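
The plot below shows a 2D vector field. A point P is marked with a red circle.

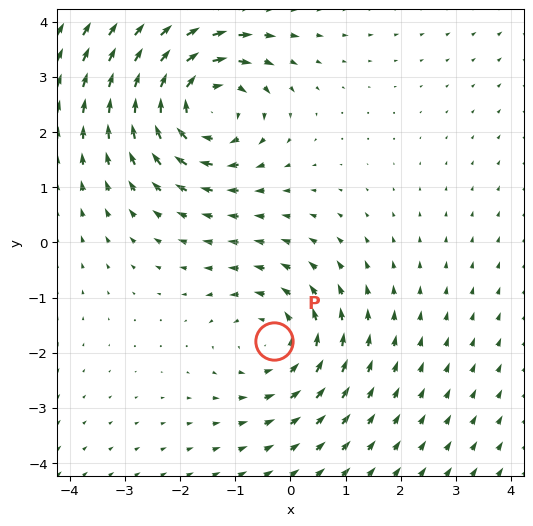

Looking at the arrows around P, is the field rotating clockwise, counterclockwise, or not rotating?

Near P at (-0.3, -1.8) the arrows circulate counterclockwise. The curl (z-component) there is about +3; positive curl means counterclockwise rotation.

counterclockwise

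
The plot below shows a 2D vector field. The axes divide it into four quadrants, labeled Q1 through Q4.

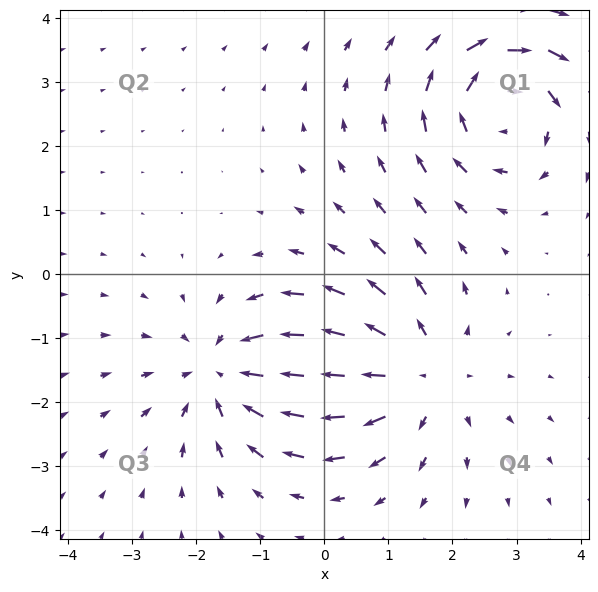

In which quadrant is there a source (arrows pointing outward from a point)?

Q4

The source sits at approximately (1.4, -1.6), which lies in quadrant Q4. The divergence there is about +3, positive as expected for a source.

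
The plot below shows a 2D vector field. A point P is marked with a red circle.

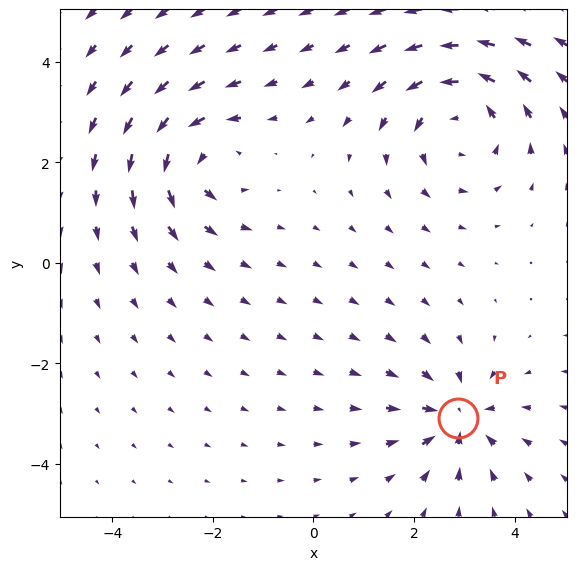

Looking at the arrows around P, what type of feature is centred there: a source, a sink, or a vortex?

sink

At P (2.9, -3.1) the arrows converge inward. Divergence about -4, curl ≈0 — negative divergence with near-zero curl is a sink.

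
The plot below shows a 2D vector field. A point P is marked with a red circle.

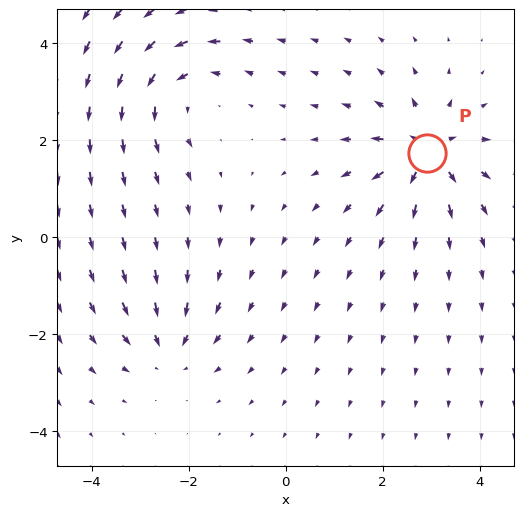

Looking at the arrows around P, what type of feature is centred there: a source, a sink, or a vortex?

At P (2.9, 1.7) the arrows spread outward. Divergence about +5, curl ≈0 — positive divergence with near-zero curl is a source.

source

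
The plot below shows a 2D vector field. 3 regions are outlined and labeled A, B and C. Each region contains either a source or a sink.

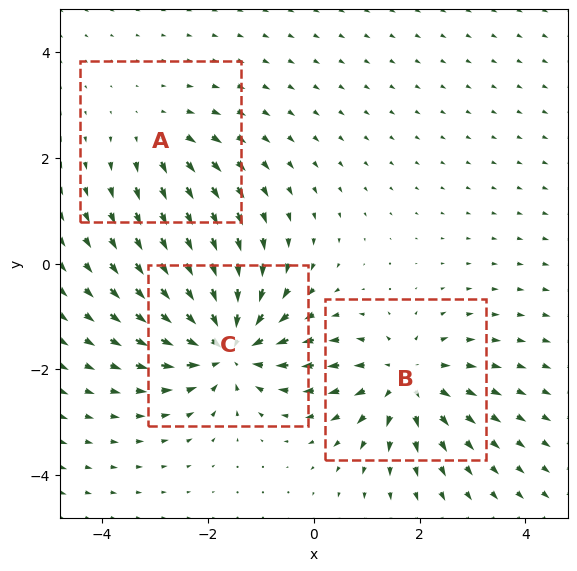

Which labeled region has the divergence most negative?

Divergence at each region's feature centre — A: about +2, B: about +4, C: about -5. Region C is most negative.

C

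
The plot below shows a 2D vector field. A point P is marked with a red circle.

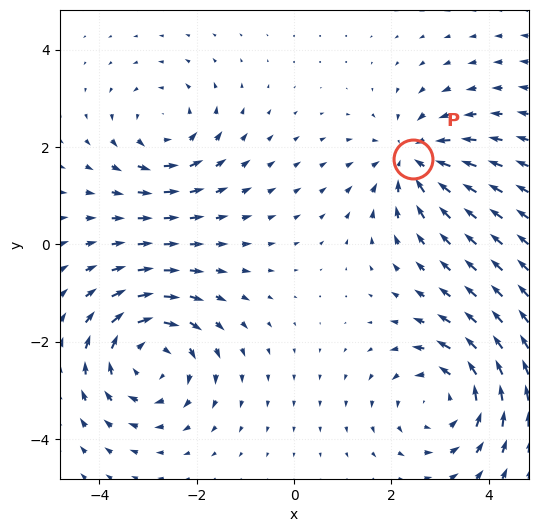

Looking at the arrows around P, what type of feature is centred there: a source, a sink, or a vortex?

sink

At P (2.4, 1.8) the arrows converge inward. Divergence about -4, curl ≈0 — negative divergence with near-zero curl is a sink.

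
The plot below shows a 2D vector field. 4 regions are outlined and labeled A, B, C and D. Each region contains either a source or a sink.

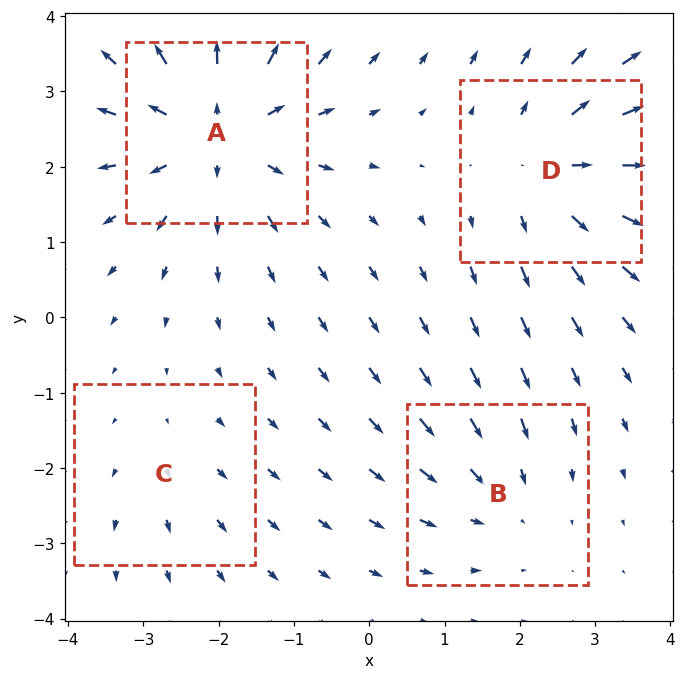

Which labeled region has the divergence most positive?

A

Divergence at each region's feature centre — A: about +6, B: about -3, C: about +2, D: about +5. Region A is most positive.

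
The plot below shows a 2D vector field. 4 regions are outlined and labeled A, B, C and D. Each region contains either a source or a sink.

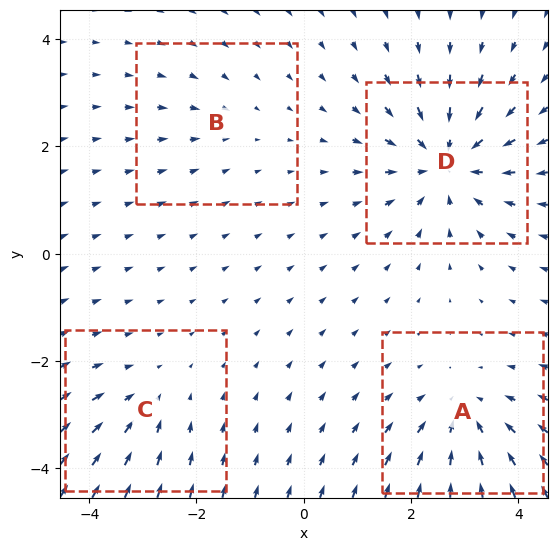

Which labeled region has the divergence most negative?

D

Divergence at each region's feature centre — A: about -5, B: about -2, C: about -3, D: about -7. Region D is most negative.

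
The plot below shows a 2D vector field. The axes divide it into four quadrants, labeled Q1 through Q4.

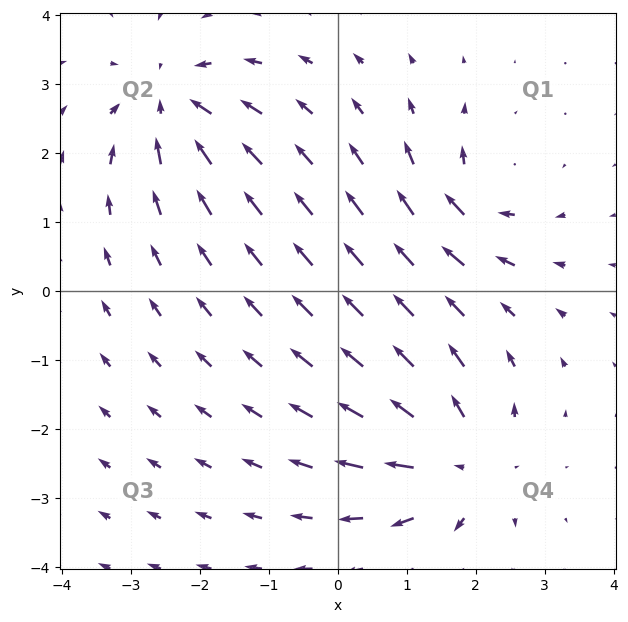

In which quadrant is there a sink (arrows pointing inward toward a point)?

Q2

The sink sits at approximately (-2.4, 2.7), which lies in quadrant Q2. The divergence there is about -5, negative as expected for a sink.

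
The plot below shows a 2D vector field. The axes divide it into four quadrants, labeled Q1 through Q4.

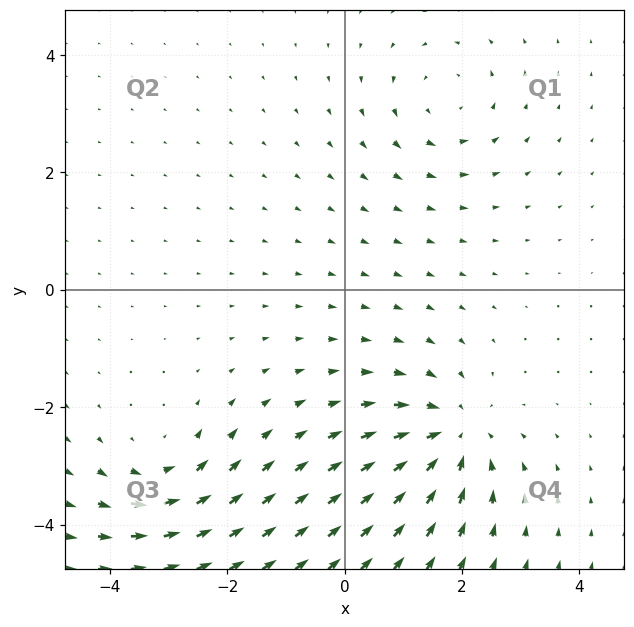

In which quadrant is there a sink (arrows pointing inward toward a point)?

Q4

The sink sits at approximately (1.8, -2.5), which lies in quadrant Q4. The divergence there is about -5, negative as expected for a sink.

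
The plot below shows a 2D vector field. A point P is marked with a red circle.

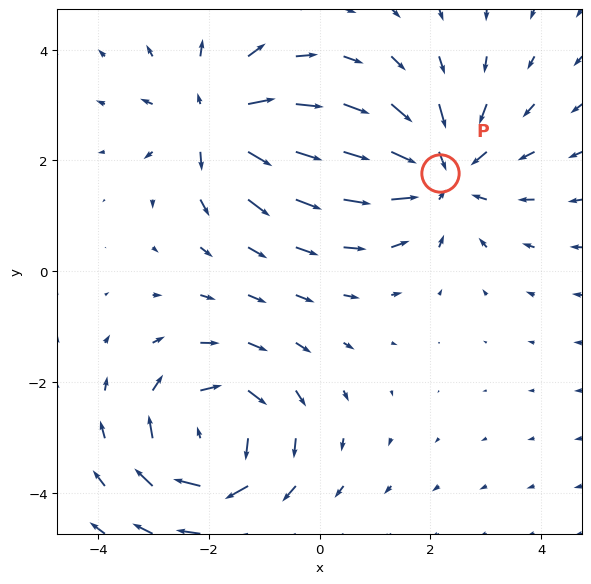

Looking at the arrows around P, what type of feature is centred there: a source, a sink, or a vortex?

At P (2.2, 1.8) the arrows converge inward. Divergence about -4, curl ≈0 — negative divergence with near-zero curl is a sink.

sink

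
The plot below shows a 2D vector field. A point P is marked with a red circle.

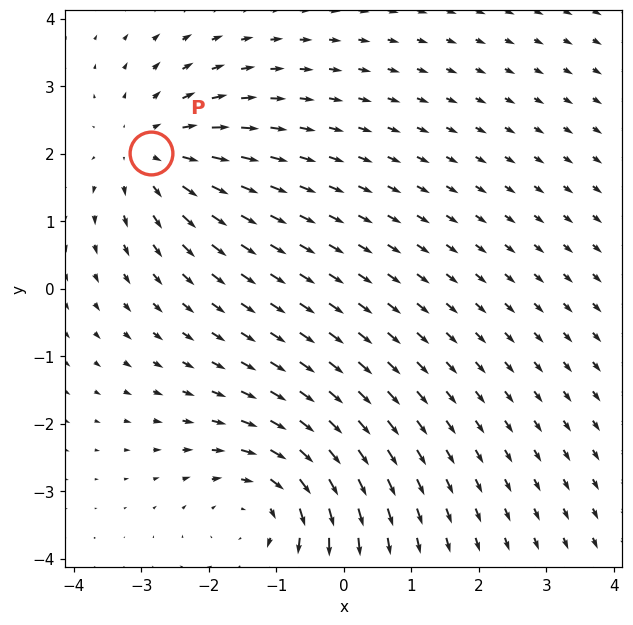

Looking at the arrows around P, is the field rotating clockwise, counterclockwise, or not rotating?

Near P at (-2.9, 2.0) the arrows show no circulation. The curl there is ≈0.

not rotating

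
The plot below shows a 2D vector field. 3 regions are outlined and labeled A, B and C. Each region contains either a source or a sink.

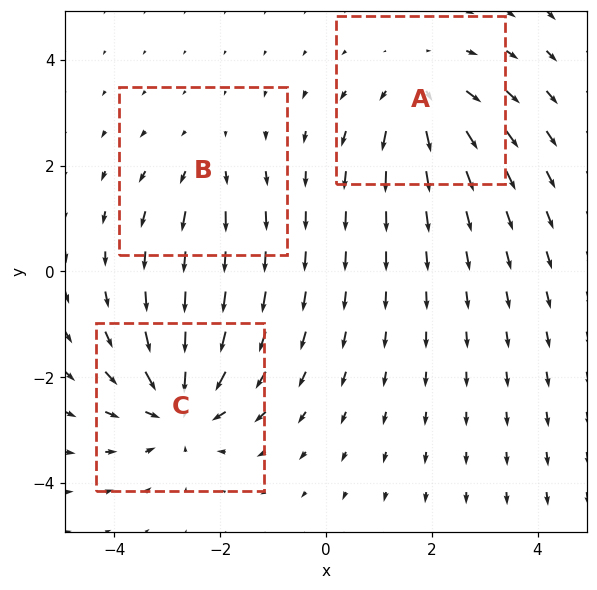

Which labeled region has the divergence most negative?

Divergence at each region's feature centre — A: about +3, B: about +2, C: about -5. Region C is most negative.

C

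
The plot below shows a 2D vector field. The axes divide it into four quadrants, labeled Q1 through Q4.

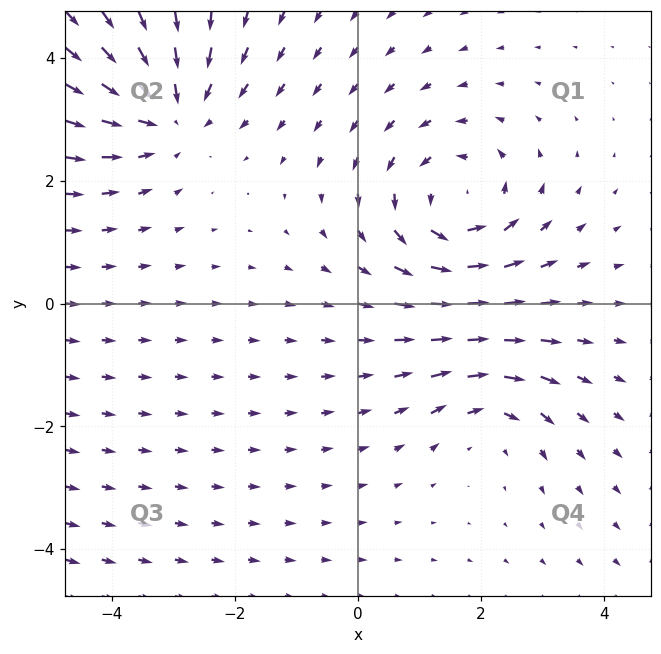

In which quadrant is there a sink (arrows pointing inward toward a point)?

Q2

The sink sits at approximately (-3.1, 3.1), which lies in quadrant Q2. The divergence there is about -4, negative as expected for a sink.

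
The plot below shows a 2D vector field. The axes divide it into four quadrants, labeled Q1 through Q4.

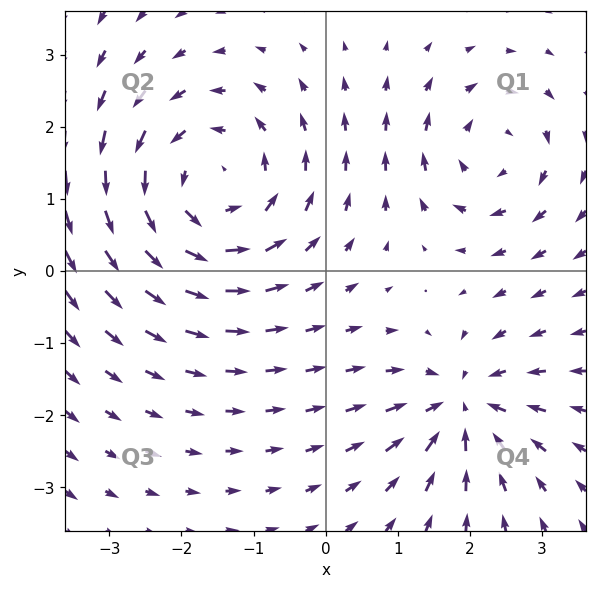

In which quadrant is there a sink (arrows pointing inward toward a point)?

The sink sits at approximately (1.9, -1.9), which lies in quadrant Q4. The divergence there is about -4, negative as expected for a sink.

Q4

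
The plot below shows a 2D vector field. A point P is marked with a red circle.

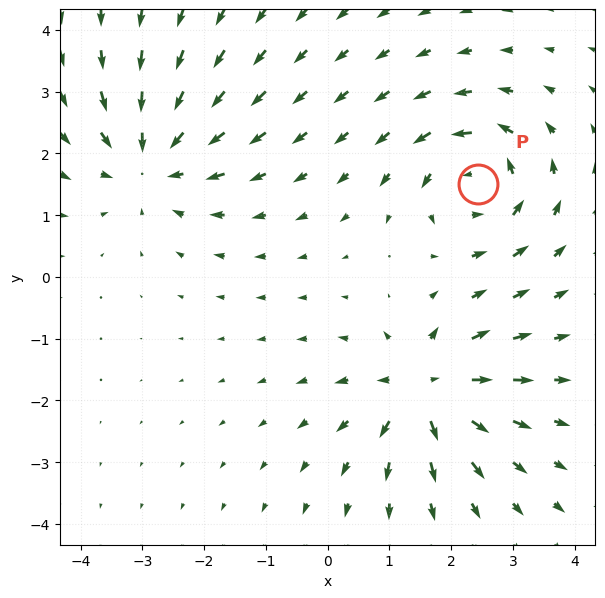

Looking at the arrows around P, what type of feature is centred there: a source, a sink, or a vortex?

vortex

At P (2.4, 1.5) the arrows circulate counterclockwise. Divergence ≈0, curl about +4 — near-zero divergence with nonzero curl is a vortex.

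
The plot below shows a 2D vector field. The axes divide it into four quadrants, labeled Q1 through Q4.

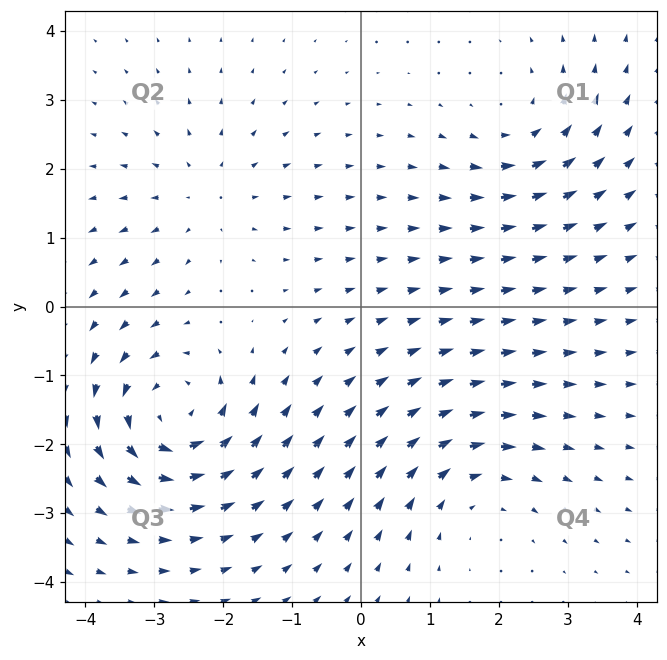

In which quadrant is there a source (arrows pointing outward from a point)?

Q2

The source sits at approximately (-2.3, 1.6), which lies in quadrant Q2. The divergence there is about +3, positive as expected for a source.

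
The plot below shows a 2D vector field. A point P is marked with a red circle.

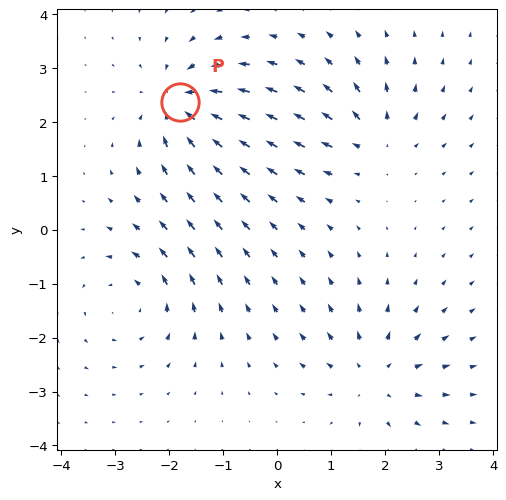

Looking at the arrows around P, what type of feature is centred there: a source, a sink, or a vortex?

sink

At P (-1.8, 2.4) the arrows converge inward. Divergence about -6, curl ≈0 — negative divergence with near-zero curl is a sink.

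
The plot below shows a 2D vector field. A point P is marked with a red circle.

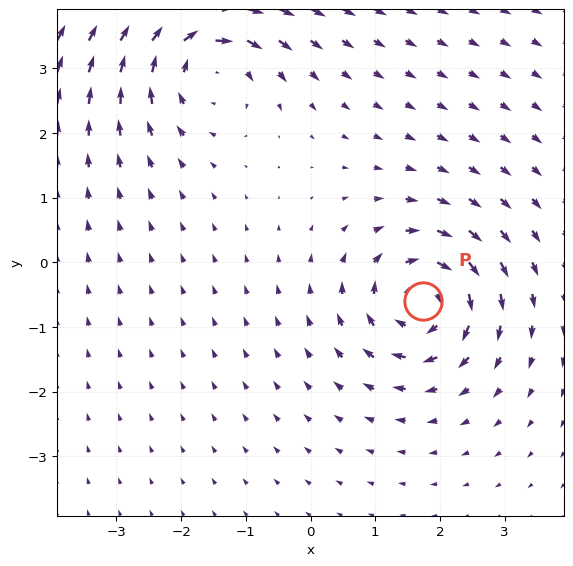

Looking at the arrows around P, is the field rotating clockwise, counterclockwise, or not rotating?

Near P at (1.7, -0.6) the arrows circulate clockwise. The curl (z-component) there is about -6; negative curl means clockwise rotation.

clockwise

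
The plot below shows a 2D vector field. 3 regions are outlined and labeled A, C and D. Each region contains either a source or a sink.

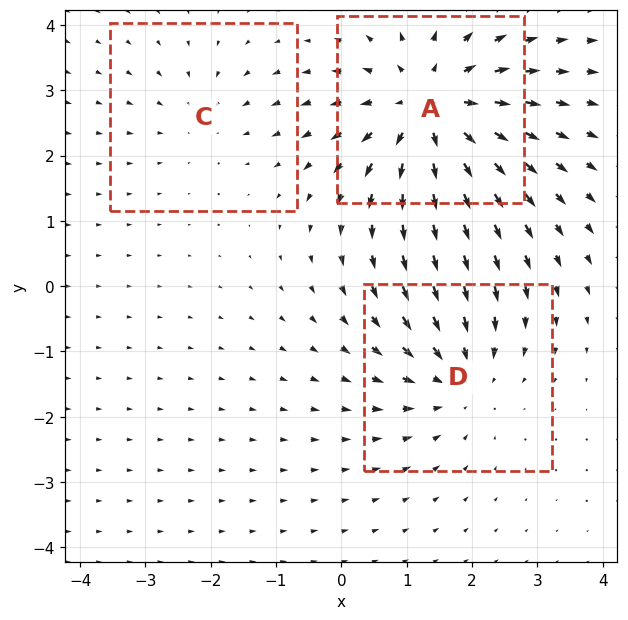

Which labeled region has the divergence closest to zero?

Divergence at each region's feature centre — A: about +5, C: about -2, D: about -3. Region C is closest to zero.

C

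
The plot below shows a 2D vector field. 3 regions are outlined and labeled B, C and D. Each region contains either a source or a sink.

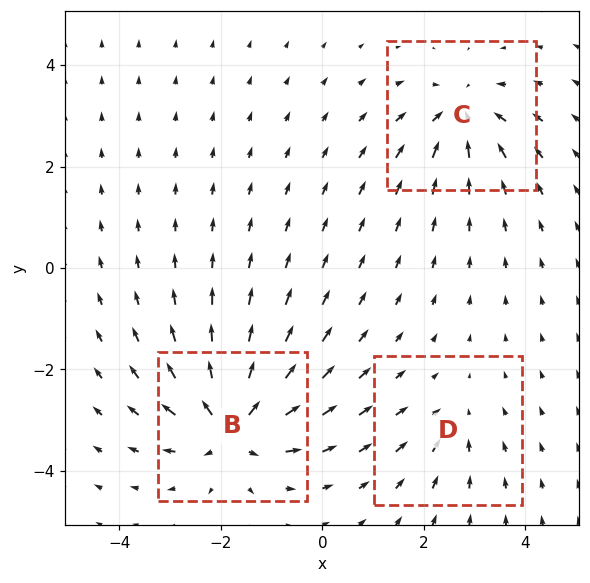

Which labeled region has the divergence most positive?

Divergence at each region's feature centre — B: about +6, C: about -4, D: about -2. Region B is most positive.

B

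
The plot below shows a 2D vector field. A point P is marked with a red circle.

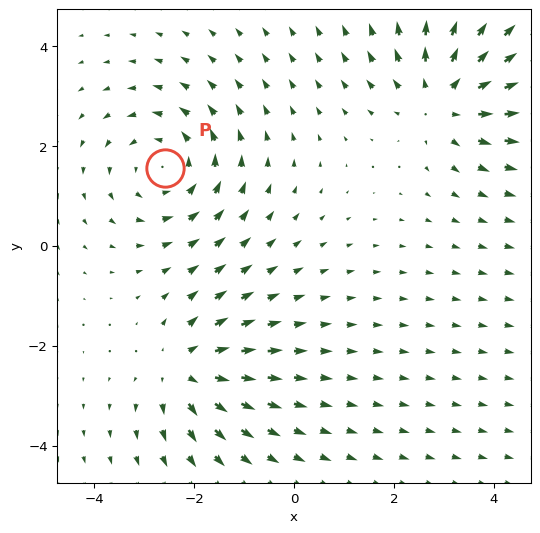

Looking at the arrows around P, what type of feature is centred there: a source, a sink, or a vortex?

vortex

At P (-2.6, 1.6) the arrows circulate counterclockwise. Divergence ≈0, curl about +4 — near-zero divergence with nonzero curl is a vortex.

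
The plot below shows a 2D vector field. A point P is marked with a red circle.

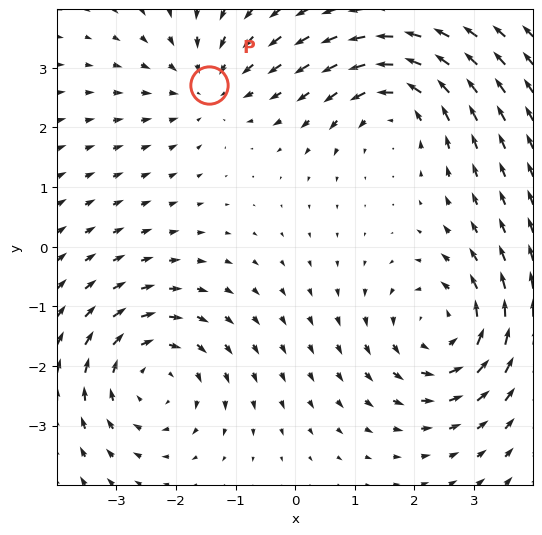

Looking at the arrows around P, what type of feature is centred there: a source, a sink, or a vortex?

sink

At P (-1.4, 2.7) the arrows converge inward. Divergence about -3, curl ≈0 — negative divergence with near-zero curl is a sink.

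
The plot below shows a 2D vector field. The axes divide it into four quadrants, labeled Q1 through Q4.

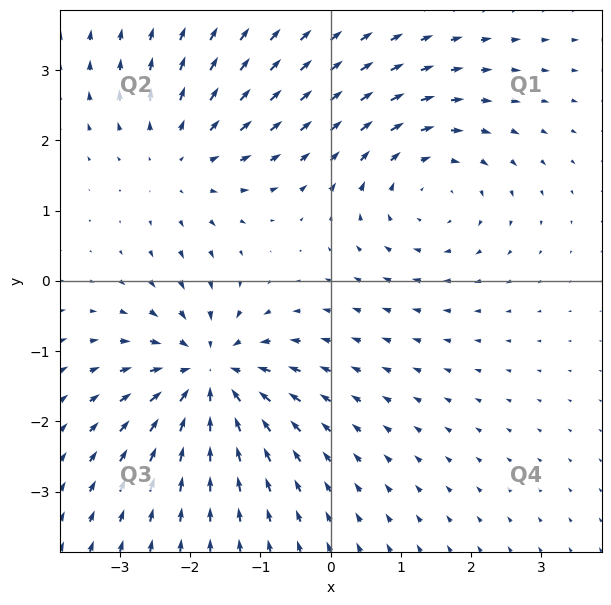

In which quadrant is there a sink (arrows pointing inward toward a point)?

Q3

The sink sits at approximately (-1.7, -1.3), which lies in quadrant Q3. The divergence there is about -6, negative as expected for a sink.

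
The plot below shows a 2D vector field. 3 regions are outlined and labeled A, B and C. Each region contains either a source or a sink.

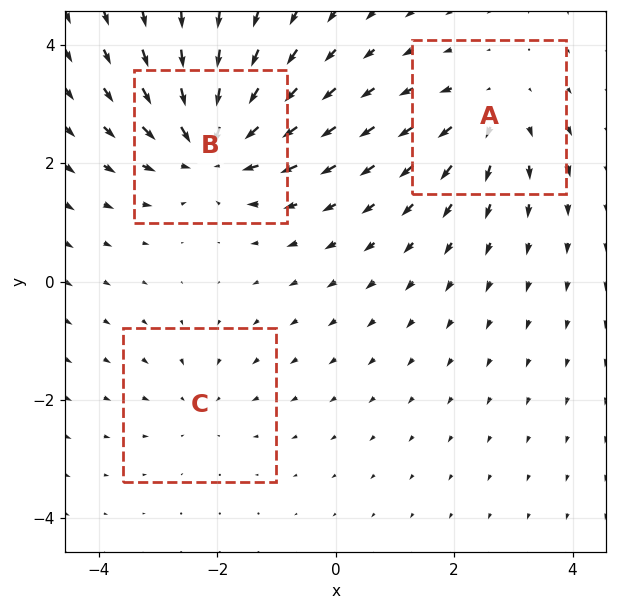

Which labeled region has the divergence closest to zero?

Divergence at each region's feature centre — A: about +3, B: about -5, C: about -2. Region C is closest to zero.

C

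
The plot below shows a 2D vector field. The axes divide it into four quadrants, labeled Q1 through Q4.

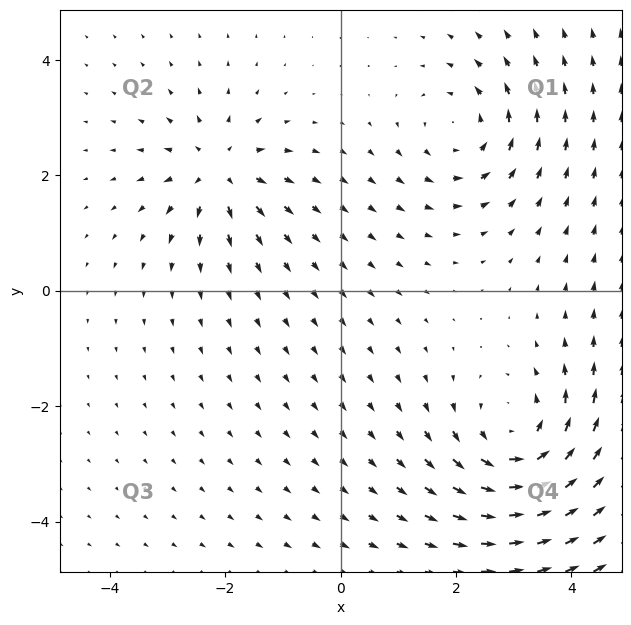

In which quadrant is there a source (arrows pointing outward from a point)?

Q2

The source sits at approximately (-2.1, 2.1), which lies in quadrant Q2. The divergence there is about +4, positive as expected for a source.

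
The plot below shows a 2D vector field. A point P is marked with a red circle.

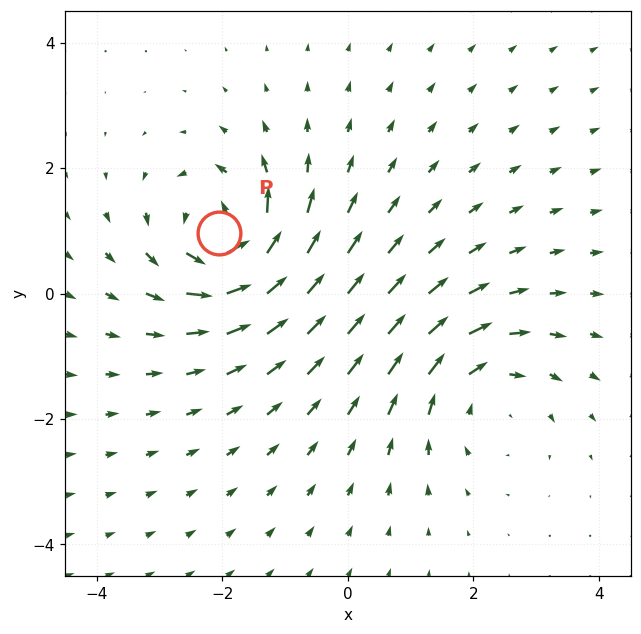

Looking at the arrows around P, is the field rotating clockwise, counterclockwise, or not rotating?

Near P at (-2.1, 1.0) the arrows circulate counterclockwise. The curl (z-component) there is about +4; positive curl means counterclockwise rotation.

counterclockwise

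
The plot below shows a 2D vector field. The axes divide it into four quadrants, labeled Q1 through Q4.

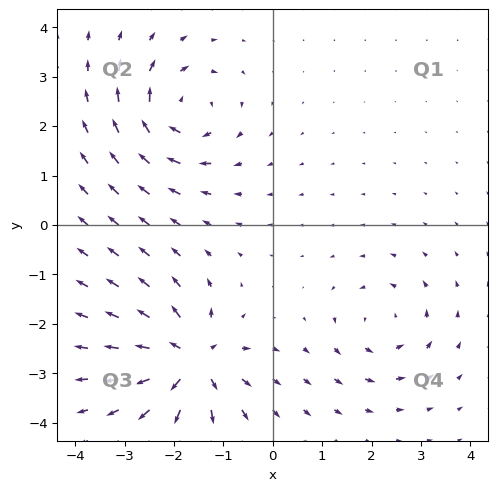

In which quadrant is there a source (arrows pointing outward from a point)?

Q3

The source sits at approximately (-1.7, -2.7), which lies in quadrant Q3. The divergence there is about +7, positive as expected for a source.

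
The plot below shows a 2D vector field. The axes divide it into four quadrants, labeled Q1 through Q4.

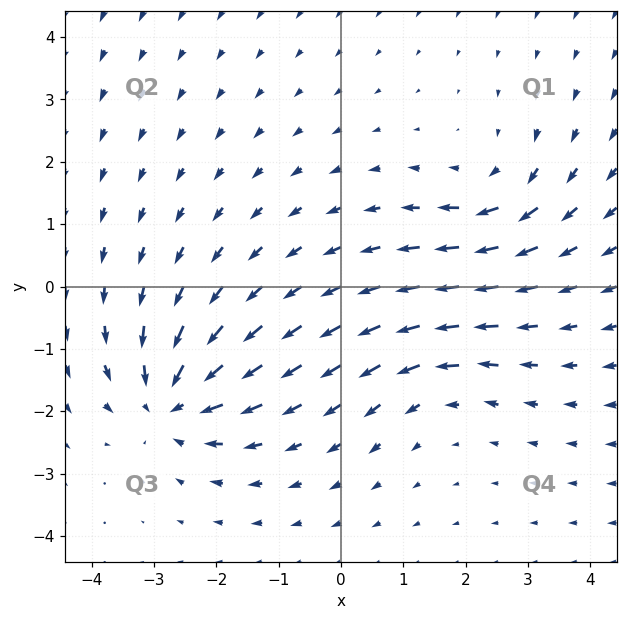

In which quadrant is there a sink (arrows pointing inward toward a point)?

Q3

The sink sits at approximately (-2.7, -1.8), which lies in quadrant Q3. The divergence there is about -5, negative as expected for a sink.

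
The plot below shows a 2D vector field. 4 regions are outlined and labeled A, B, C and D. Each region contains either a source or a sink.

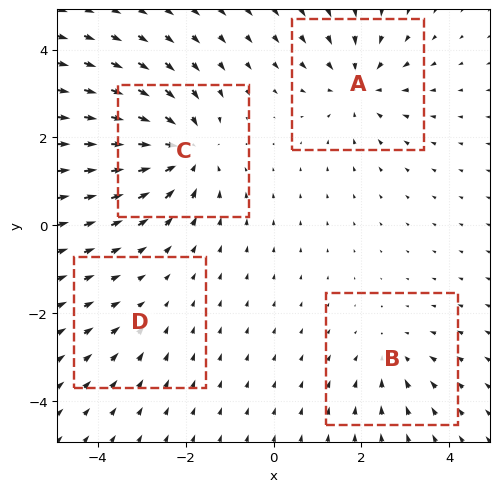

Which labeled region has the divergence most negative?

Divergence at each region's feature centre — A: about -5, B: about -3, C: about -6, D: about -2. Region C is most negative.

C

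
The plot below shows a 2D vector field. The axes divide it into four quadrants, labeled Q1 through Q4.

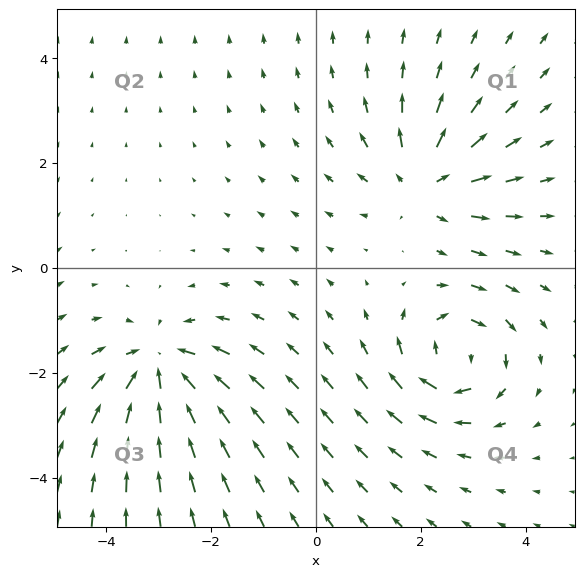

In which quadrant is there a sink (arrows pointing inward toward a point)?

The sink sits at approximately (-3.0, -1.9), which lies in quadrant Q3. The divergence there is about -5, negative as expected for a sink.

Q3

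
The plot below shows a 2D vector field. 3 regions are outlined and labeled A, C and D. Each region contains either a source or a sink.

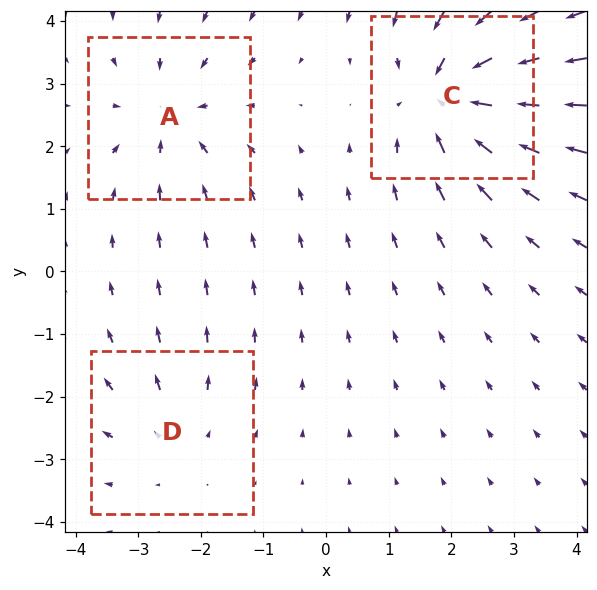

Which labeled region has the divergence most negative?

C

Divergence at each region's feature centre — A: about -3, C: about -5, D: about +2. Region C is most negative.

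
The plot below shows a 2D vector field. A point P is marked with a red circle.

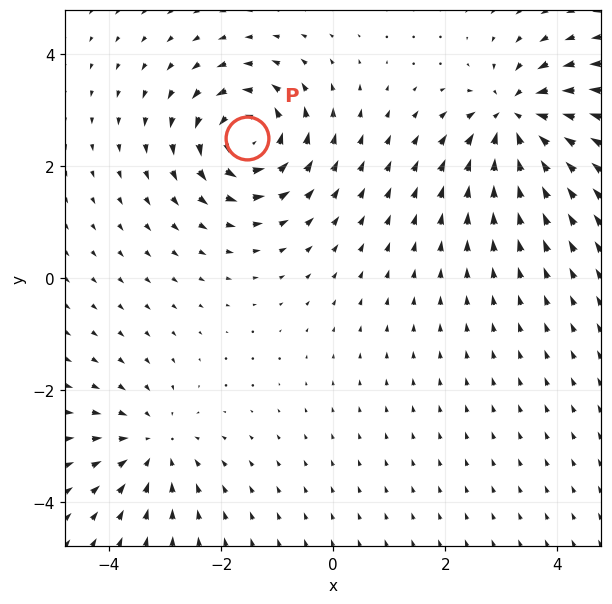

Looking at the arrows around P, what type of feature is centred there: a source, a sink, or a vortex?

vortex

At P (-1.5, 2.5) the arrows circulate counterclockwise. Divergence ≈0, curl about +7 — near-zero divergence with nonzero curl is a vortex.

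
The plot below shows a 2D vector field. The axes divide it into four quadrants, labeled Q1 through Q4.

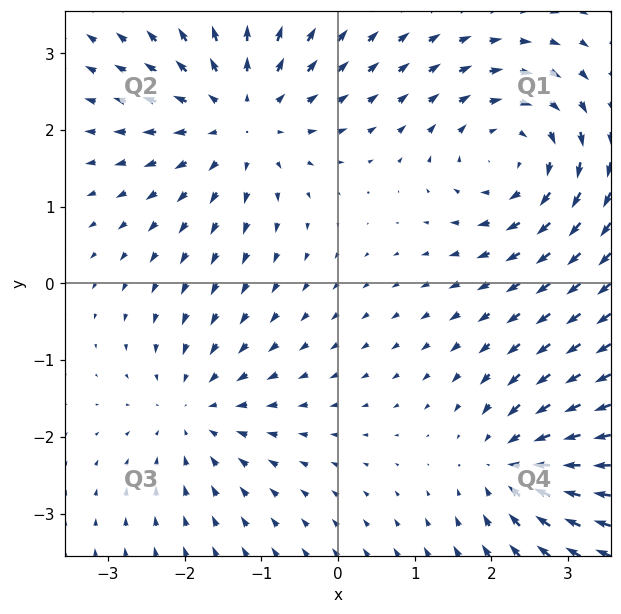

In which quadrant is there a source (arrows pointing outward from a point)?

Q2

The source sits at approximately (-1.3, 2.2), which lies in quadrant Q2. The divergence there is about +4, positive as expected for a source.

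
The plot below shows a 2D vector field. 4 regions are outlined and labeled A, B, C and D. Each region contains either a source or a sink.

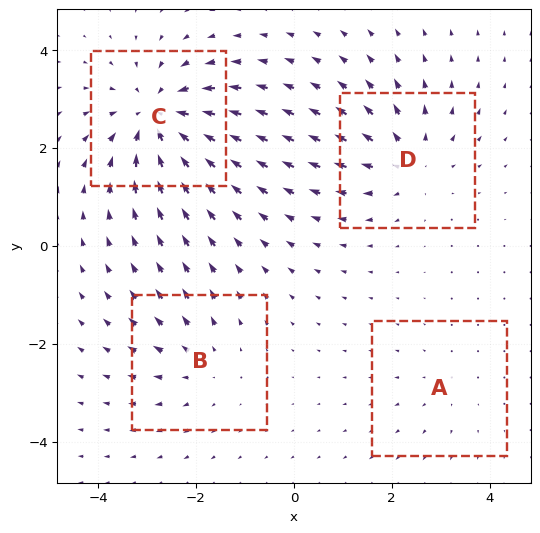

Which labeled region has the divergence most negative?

Divergence at each region's feature centre — A: about +2, B: about +3, C: about -7, D: about +5. Region C is most negative.

C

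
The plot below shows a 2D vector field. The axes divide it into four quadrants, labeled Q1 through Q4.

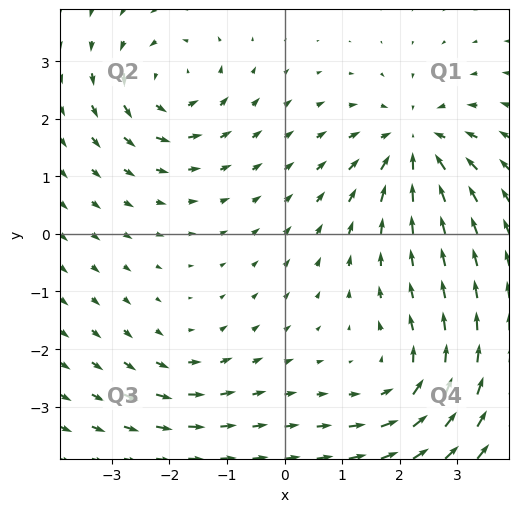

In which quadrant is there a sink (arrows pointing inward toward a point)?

The sink sits at approximately (2.3, 1.6), which lies in quadrant Q1. The divergence there is about -6, negative as expected for a sink.

Q1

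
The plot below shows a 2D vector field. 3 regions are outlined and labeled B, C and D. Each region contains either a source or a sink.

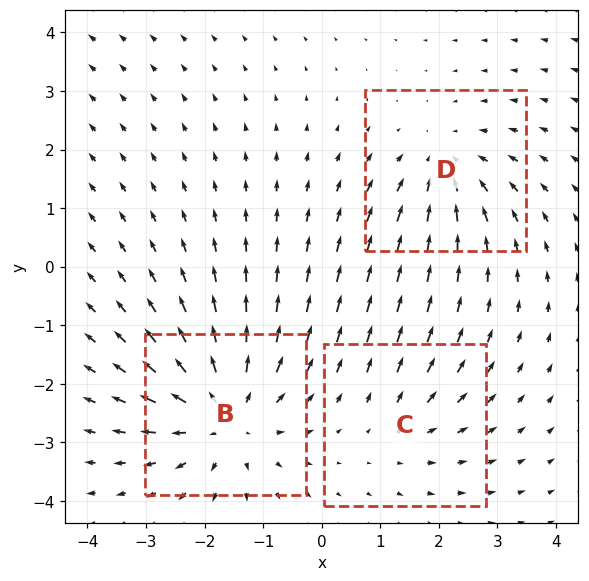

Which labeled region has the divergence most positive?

B

Divergence at each region's feature centre — B: about +4, C: about +2, D: about -3. Region B is most positive.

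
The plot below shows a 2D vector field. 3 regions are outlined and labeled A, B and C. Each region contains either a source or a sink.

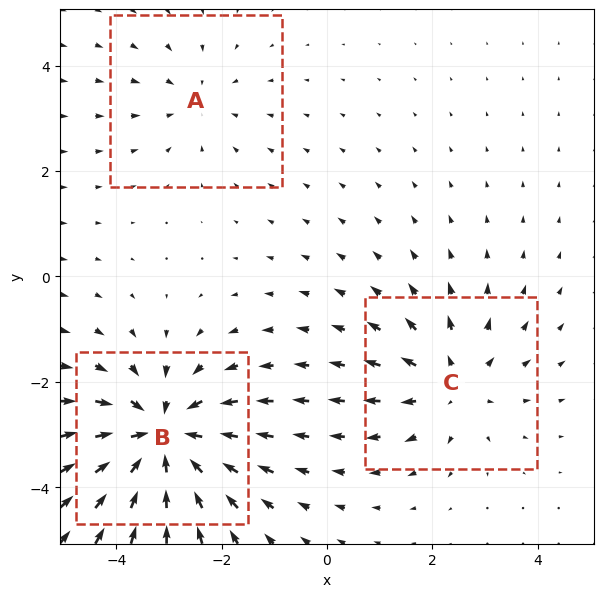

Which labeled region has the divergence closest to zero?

Divergence at each region's feature centre — A: about -2, B: about -5, C: about +3. Region A is closest to zero.

A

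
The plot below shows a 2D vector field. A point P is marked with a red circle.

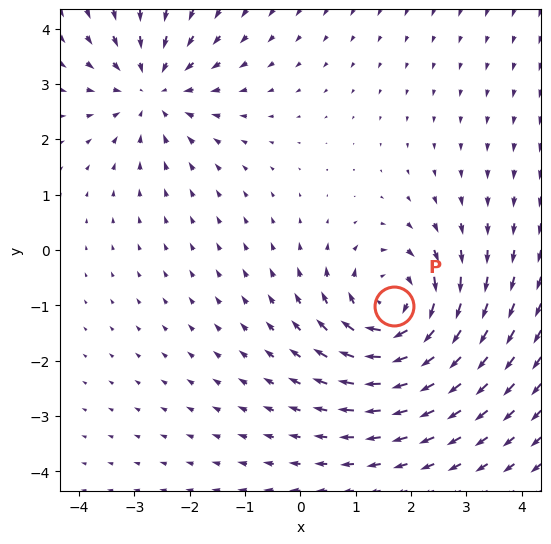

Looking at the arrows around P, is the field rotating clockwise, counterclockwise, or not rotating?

Near P at (1.7, -1.0) the arrows circulate clockwise. The curl (z-component) there is about -4; negative curl means clockwise rotation.

clockwise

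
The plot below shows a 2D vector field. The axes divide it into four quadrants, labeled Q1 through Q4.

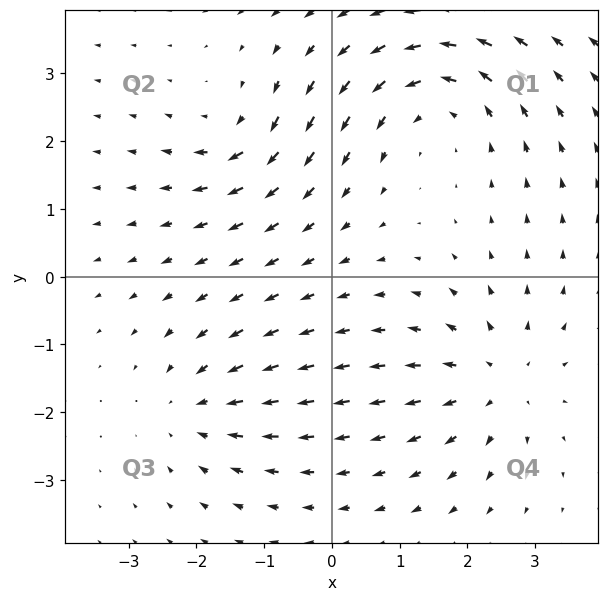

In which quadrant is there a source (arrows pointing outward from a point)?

Q4

The source sits at approximately (2.4, -1.5), which lies in quadrant Q4. The divergence there is about +4, positive as expected for a source.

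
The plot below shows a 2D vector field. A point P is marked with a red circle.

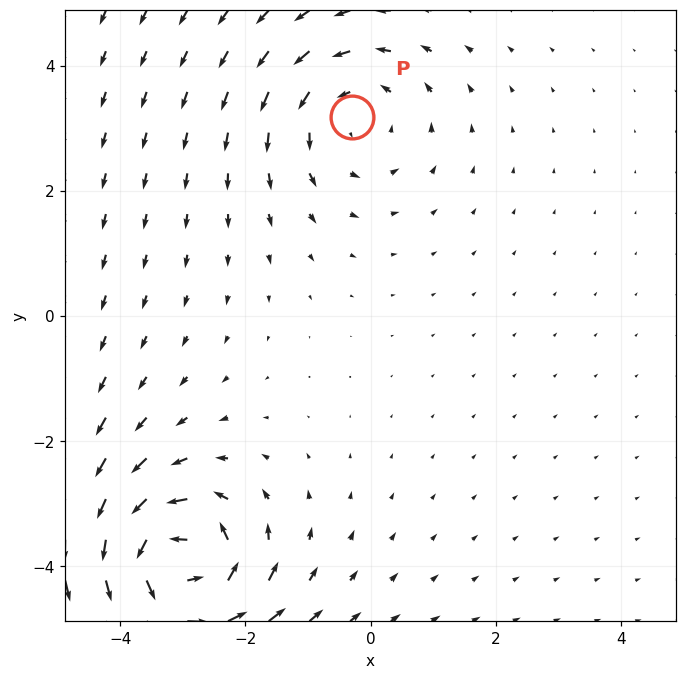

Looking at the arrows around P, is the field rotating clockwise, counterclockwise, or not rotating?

Near P at (-0.3, 3.2) the arrows circulate counterclockwise. The curl (z-component) there is about +2; positive curl means counterclockwise rotation.

counterclockwise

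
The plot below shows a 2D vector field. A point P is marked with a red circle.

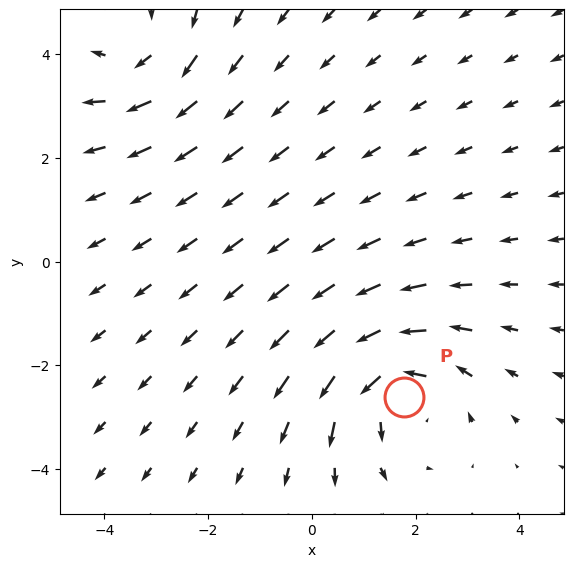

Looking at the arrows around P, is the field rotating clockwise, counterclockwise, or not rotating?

Near P at (1.8, -2.6) the arrows circulate counterclockwise. The curl (z-component) there is about +4; positive curl means counterclockwise rotation.

counterclockwise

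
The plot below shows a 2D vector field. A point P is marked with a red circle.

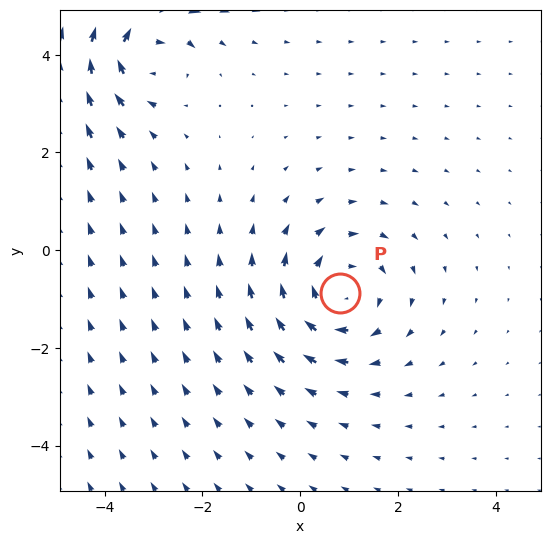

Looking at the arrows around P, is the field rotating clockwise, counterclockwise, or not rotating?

clockwise

Near P at (0.8, -0.9) the arrows circulate clockwise. The curl (z-component) there is about -4; negative curl means clockwise rotation.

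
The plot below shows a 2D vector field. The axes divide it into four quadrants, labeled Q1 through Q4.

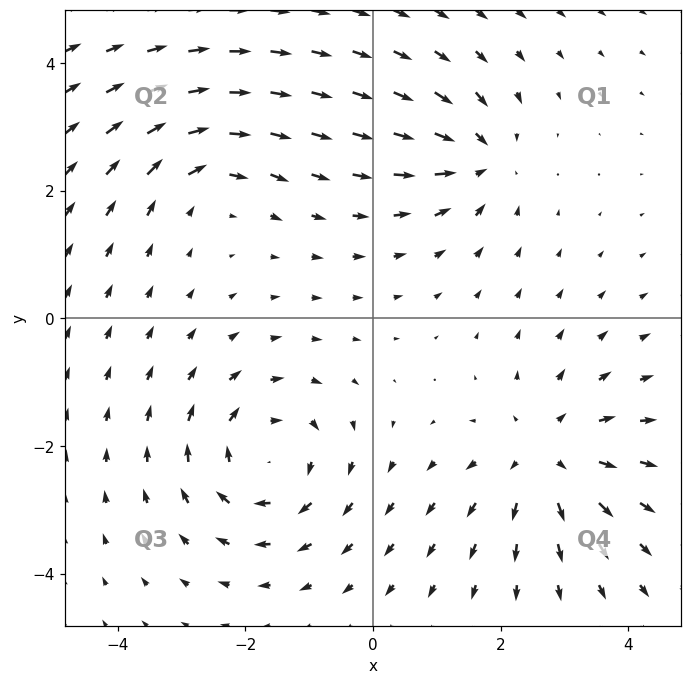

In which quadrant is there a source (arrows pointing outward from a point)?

Q4

The source sits at approximately (2.7, -2.1), which lies in quadrant Q4. The divergence there is about +4, positive as expected for a source.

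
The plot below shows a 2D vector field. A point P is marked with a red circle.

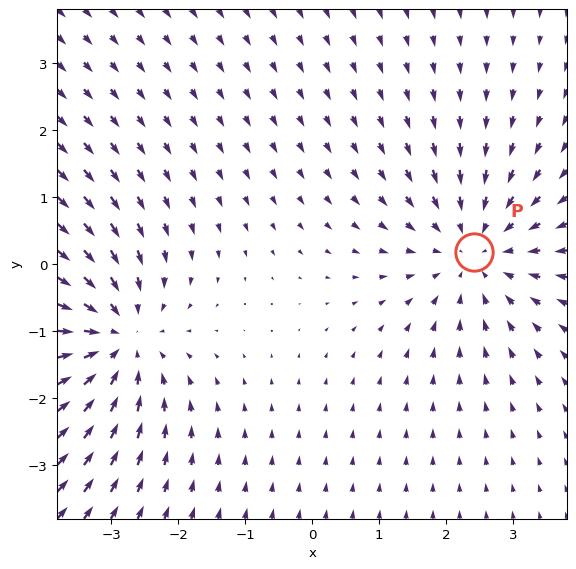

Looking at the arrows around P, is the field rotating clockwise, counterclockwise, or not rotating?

not rotating

Near P at (2.4, 0.2) the arrows show no circulation. The curl there is ≈0.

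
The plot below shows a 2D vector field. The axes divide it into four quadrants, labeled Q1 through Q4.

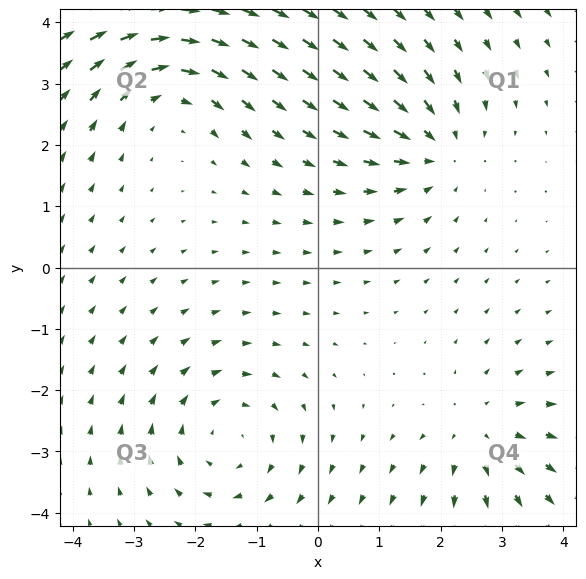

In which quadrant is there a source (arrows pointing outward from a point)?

The source sits at approximately (2.7, -2.7), which lies in quadrant Q4. The divergence there is about +3, positive as expected for a source.

Q4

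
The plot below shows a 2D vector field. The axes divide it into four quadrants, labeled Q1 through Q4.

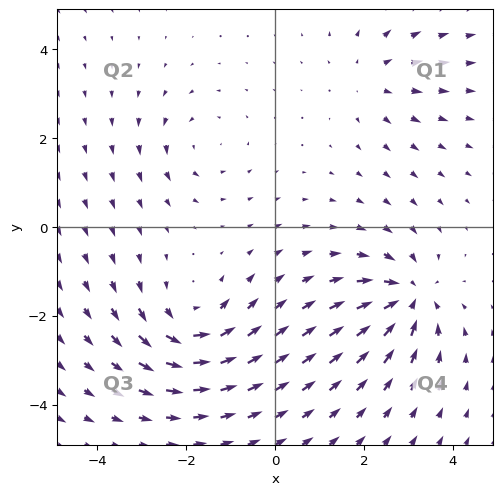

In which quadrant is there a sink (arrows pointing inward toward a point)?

Q4

The sink sits at approximately (3.0, -1.6), which lies in quadrant Q4. The divergence there is about -5, negative as expected for a sink.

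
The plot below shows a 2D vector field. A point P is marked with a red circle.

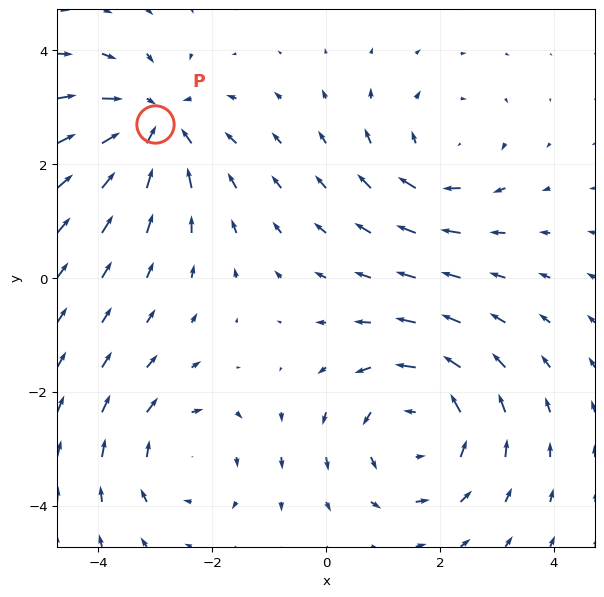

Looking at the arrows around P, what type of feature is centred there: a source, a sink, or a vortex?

At P (-3.0, 2.7) the arrows converge inward. Divergence about -4, curl ≈0 — negative divergence with near-zero curl is a sink.

sink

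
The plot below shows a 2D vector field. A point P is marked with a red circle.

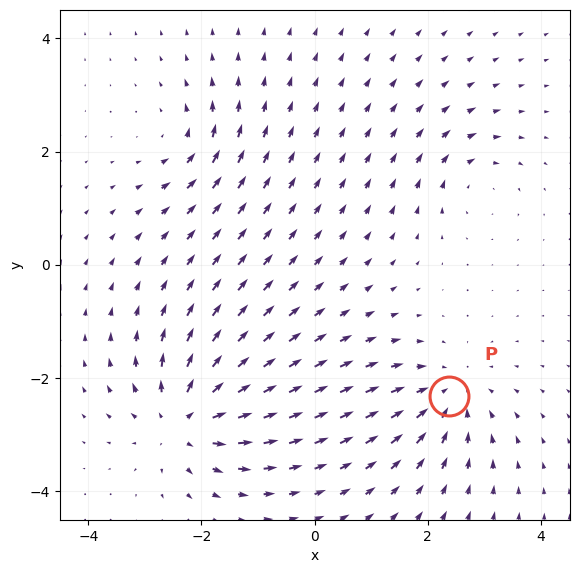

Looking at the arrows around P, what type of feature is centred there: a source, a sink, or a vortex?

At P (2.4, -2.3) the arrows converge inward. Divergence about -4, curl ≈0 — negative divergence with near-zero curl is a sink.

sink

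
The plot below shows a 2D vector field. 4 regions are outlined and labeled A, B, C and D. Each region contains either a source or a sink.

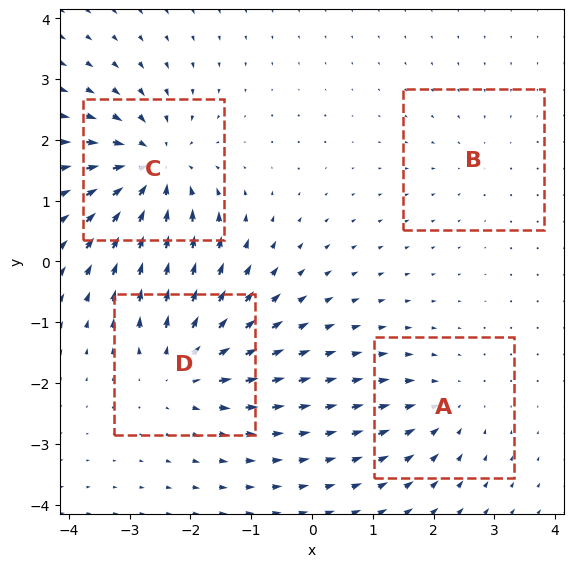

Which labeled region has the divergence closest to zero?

B

Divergence at each region's feature centre — A: about -3, B: about -2, C: about -7, D: about +5. Region B is closest to zero.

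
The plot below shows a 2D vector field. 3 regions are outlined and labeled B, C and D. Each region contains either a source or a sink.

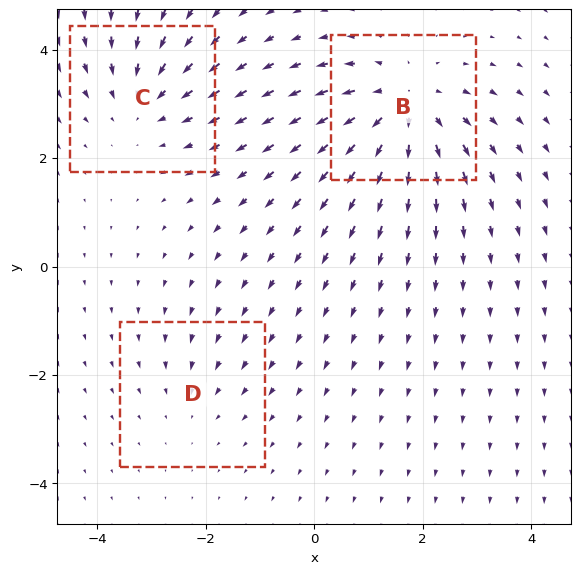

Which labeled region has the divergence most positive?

Divergence at each region's feature centre — B: about +4, C: about -3, D: about -2. Region B is most positive.

B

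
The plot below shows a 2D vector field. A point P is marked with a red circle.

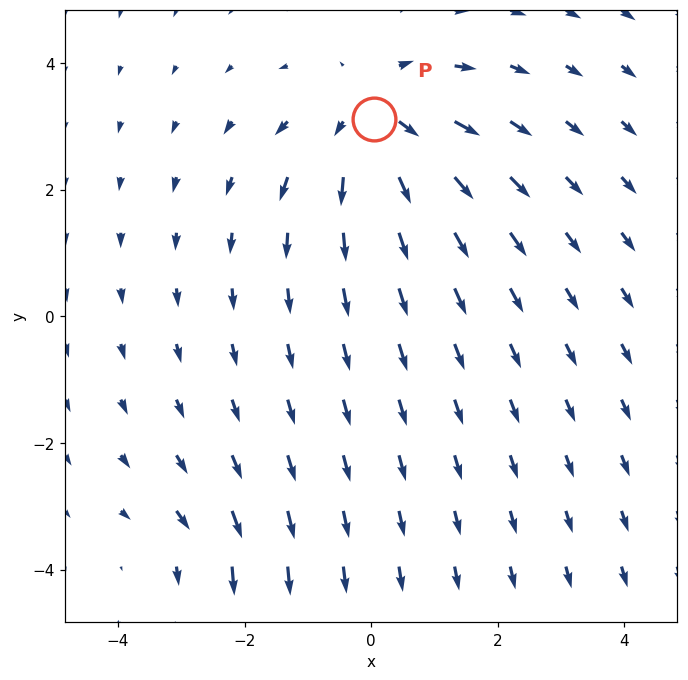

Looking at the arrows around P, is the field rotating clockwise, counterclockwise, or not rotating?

not rotating

Near P at (0.0, 3.1) the arrows show no circulation. The curl there is ≈0.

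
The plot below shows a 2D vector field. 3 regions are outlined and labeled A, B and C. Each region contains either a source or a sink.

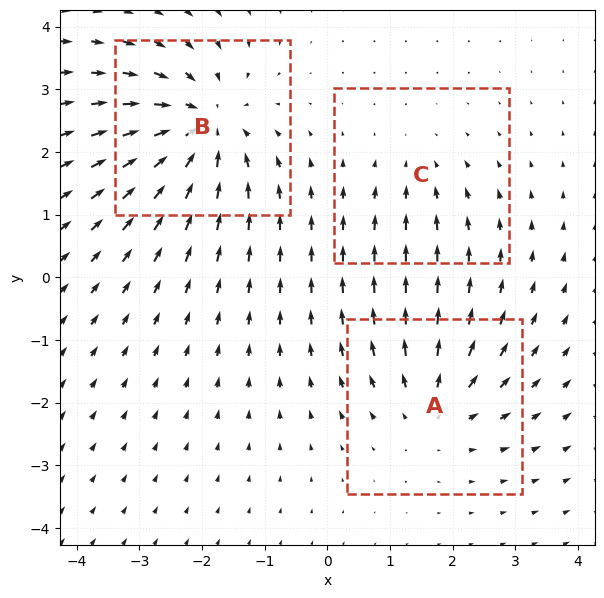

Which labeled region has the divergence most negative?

Divergence at each region's feature centre — A: about +3, B: about -5, C: about -2. Region B is most negative.

B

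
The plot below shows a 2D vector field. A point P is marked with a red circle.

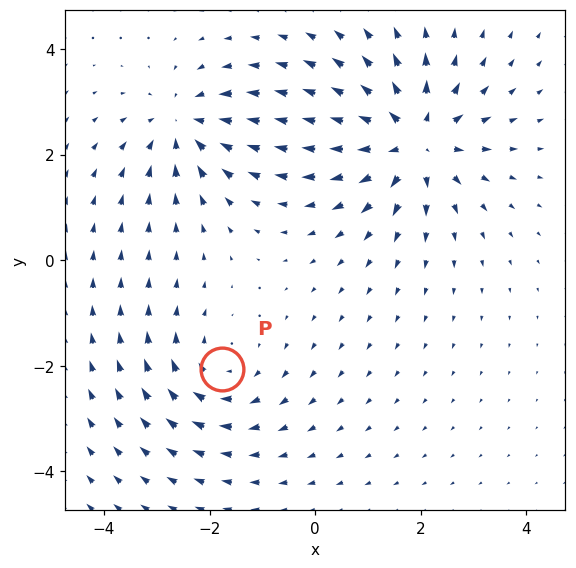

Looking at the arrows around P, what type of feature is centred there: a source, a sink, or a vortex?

vortex

At P (-1.8, -2.1) the arrows circulate clockwise. Divergence ≈0, curl about -3 — near-zero divergence with nonzero curl is a vortex.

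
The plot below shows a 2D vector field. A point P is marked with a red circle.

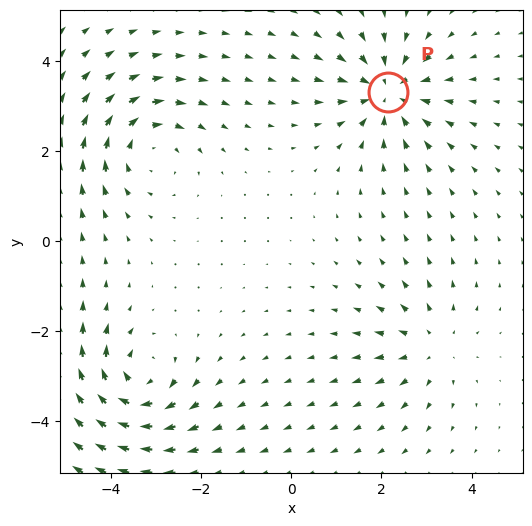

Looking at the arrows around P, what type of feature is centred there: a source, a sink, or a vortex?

sink

At P (2.1, 3.3) the arrows converge inward. Divergence about -5, curl ≈0 — negative divergence with near-zero curl is a sink.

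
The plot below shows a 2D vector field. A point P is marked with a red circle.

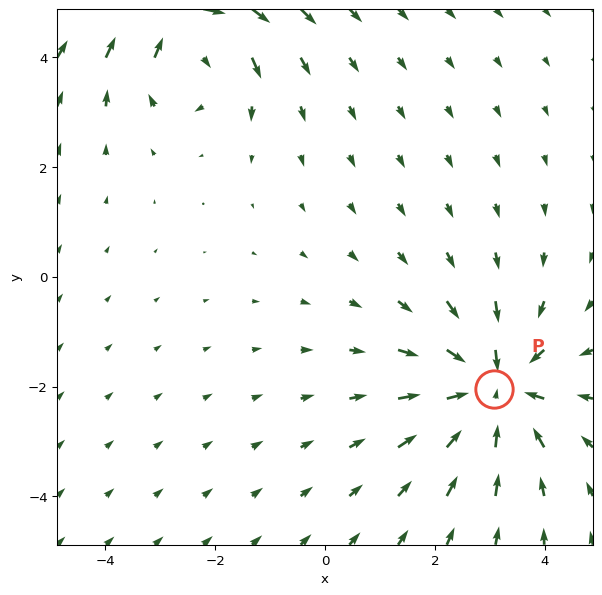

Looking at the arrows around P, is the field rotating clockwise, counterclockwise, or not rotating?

not rotating

Near P at (3.1, -2.0) the arrows show no circulation. The curl there is ≈0.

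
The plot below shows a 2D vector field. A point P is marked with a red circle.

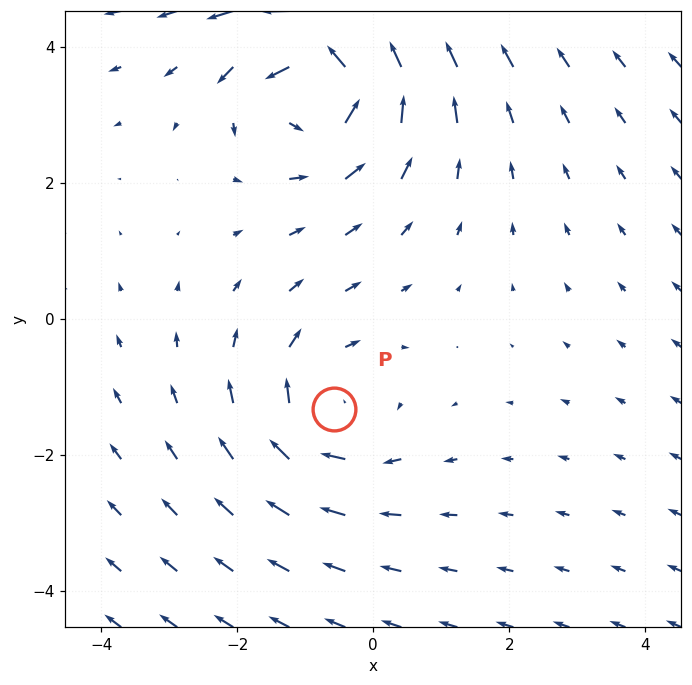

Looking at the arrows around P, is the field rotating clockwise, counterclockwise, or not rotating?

Near P at (-0.6, -1.3) the arrows circulate clockwise. The curl (z-component) there is about -2; negative curl means clockwise rotation.

clockwise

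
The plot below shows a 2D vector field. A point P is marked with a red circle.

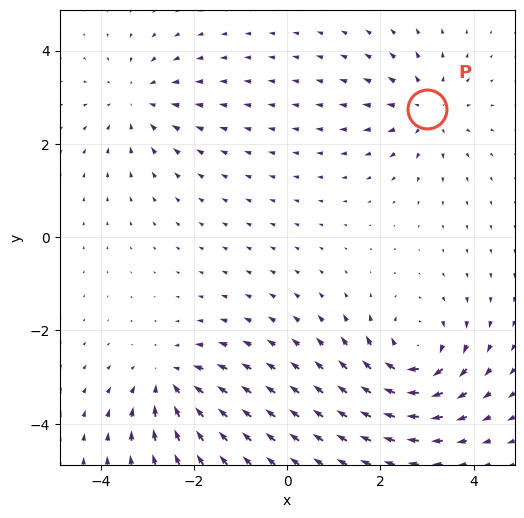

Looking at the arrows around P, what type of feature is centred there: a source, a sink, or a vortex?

source

At P (3.0, 2.7) the arrows spread outward. Divergence about +4, curl ≈0 — positive divergence with near-zero curl is a source.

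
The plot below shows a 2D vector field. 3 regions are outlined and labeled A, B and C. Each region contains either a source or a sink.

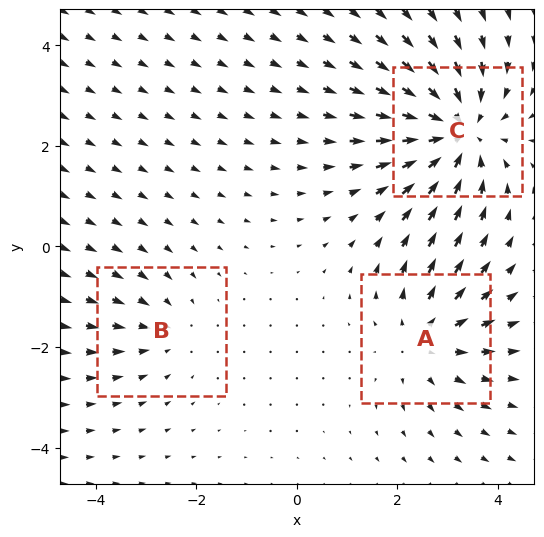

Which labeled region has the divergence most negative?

C

Divergence at each region's feature centre — A: about +3, B: about -2, C: about -5. Region C is most negative.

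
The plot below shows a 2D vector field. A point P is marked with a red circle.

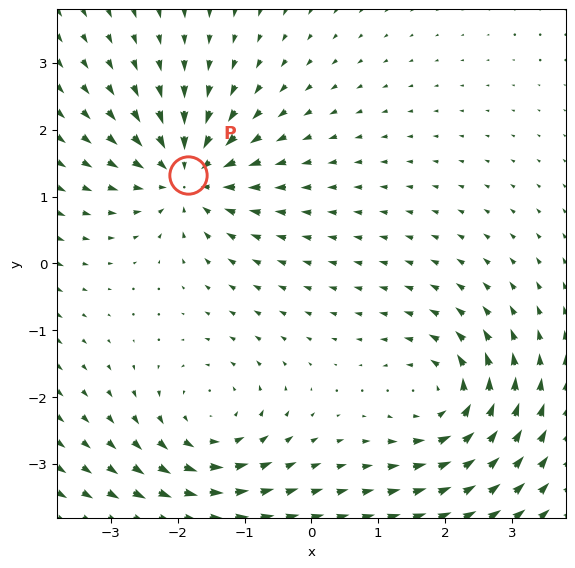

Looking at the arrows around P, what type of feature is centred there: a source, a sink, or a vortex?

sink

At P (-1.9, 1.3) the arrows converge inward. Divergence about -6, curl ≈0 — negative divergence with near-zero curl is a sink.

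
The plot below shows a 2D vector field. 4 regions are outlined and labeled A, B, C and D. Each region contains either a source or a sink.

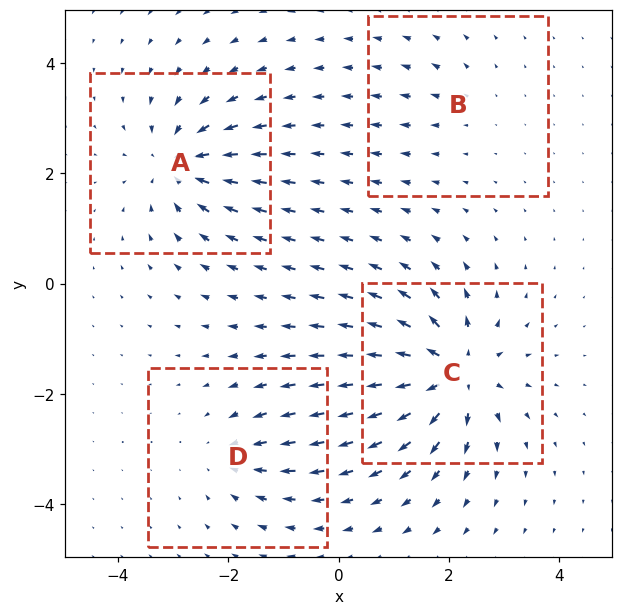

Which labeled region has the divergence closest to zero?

Divergence at each region's feature centre — A: about -6, B: about +2, C: about +8, D: about -4. Region B is closest to zero.

B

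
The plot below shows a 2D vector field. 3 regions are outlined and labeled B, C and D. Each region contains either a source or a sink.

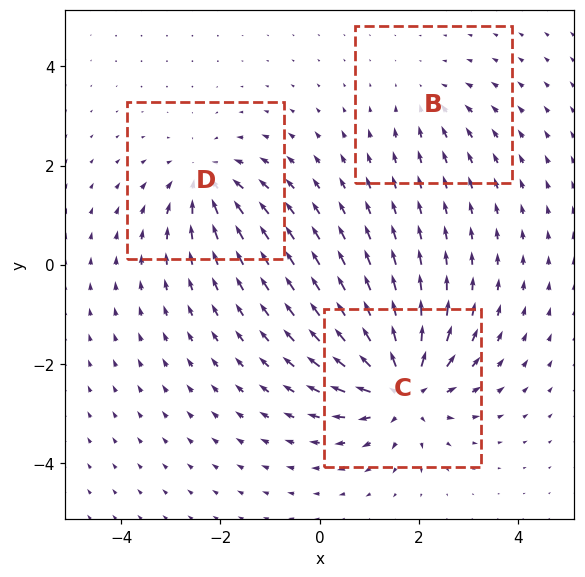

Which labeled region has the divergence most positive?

Divergence at each region's feature centre — B: about -2, C: about +6, D: about -4. Region C is most positive.

C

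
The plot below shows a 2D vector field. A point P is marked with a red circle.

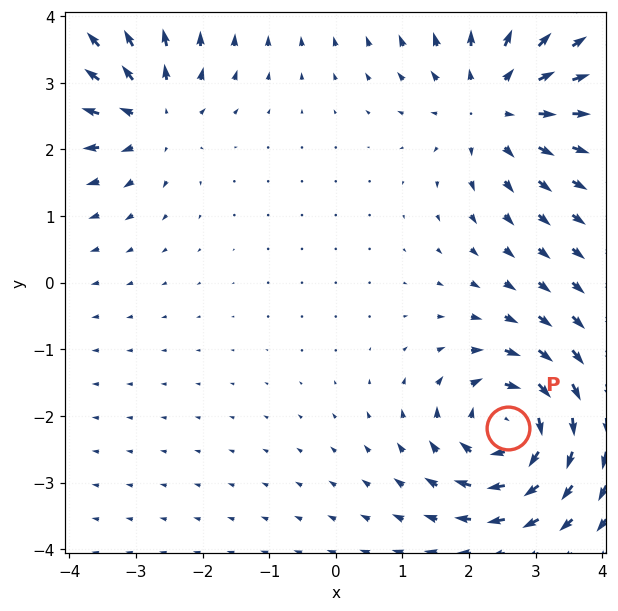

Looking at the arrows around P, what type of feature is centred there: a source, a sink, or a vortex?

At P (2.6, -2.2) the arrows circulate clockwise. Divergence ≈0, curl about -7 — near-zero divergence with nonzero curl is a vortex.

vortex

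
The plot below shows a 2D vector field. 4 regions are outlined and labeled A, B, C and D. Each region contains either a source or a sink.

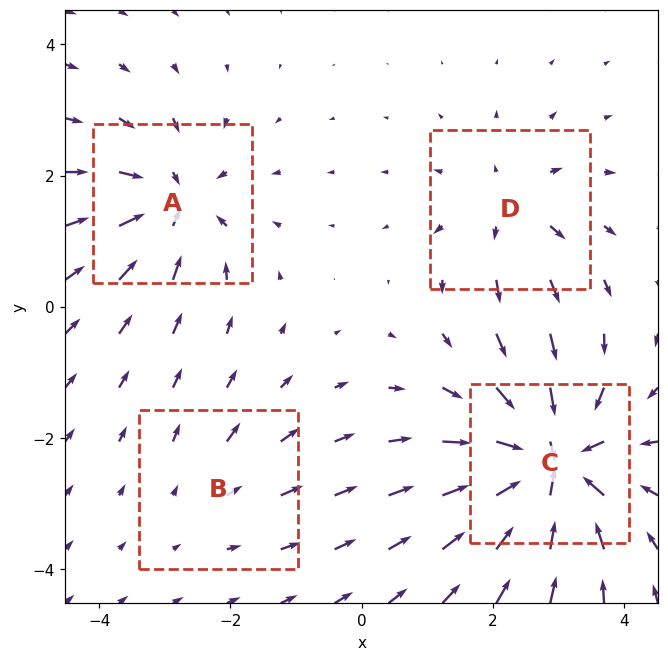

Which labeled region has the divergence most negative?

C

Divergence at each region's feature centre — A: about -5, B: about +2, C: about -9, D: about +4. Region C is most negative.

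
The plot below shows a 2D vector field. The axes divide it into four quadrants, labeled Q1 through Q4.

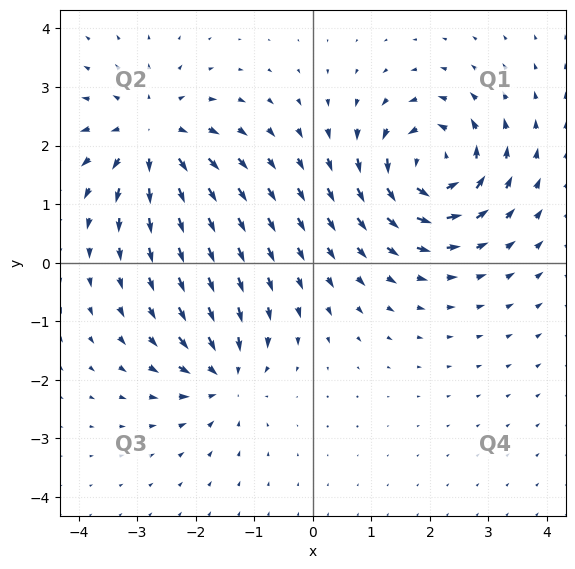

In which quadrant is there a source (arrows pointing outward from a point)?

The source sits at approximately (-2.7, 2.2), which lies in quadrant Q2. The divergence there is about +5, positive as expected for a source.

Q2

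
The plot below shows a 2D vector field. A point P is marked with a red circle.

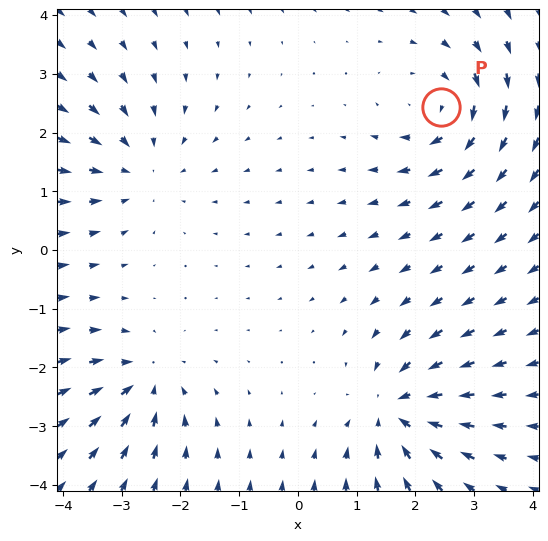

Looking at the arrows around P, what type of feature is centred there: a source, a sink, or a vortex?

At P (2.4, 2.4) the arrows circulate clockwise. Divergence ≈0, curl about -4 — near-zero divergence with nonzero curl is a vortex.

vortex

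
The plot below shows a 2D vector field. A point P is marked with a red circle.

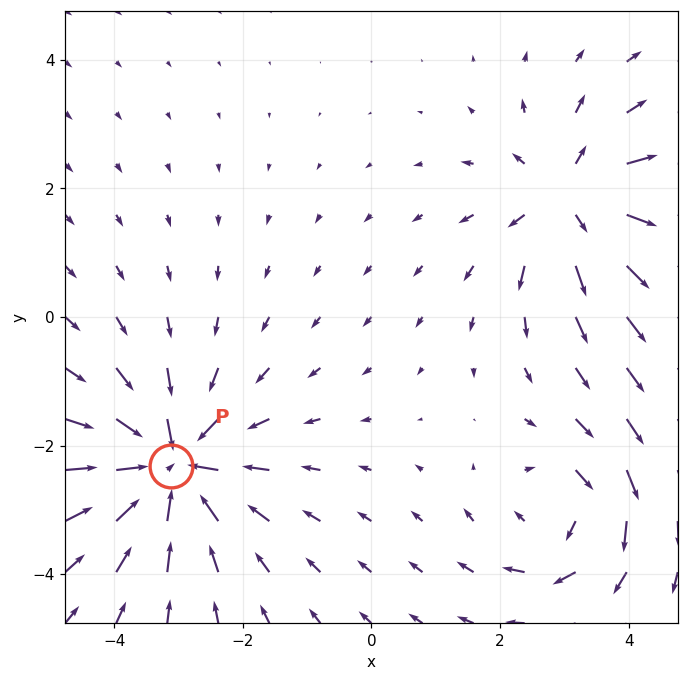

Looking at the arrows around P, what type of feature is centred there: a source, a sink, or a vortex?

At P (-3.1, -2.3) the arrows converge inward. Divergence about -5, curl ≈0 — negative divergence with near-zero curl is a sink.

sink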